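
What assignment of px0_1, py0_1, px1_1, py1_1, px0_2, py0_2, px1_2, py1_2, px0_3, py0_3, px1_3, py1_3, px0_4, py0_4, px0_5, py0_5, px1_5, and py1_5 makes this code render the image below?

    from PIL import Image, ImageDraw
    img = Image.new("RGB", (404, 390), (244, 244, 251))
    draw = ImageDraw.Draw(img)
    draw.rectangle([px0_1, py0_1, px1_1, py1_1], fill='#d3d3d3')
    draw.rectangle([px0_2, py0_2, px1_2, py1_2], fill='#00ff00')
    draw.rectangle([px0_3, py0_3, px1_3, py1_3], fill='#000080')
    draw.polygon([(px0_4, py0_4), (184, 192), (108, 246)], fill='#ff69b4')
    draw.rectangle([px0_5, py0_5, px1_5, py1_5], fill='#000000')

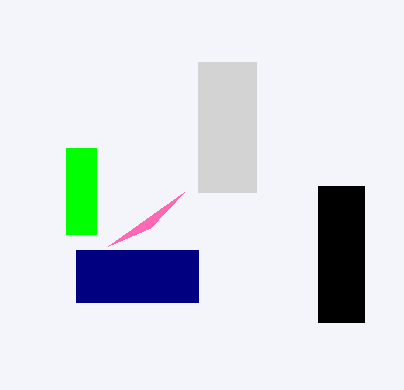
px0_1 = 198
py0_1 = 62
px1_1 = 256
py1_1 = 192
px0_2 = 66
py0_2 = 148
px1_2 = 96
py1_2 = 234
px0_3 = 76
py0_3 = 250
px1_3 = 198
py1_3 = 302
px0_4 = 150
py0_4 = 228
px0_5 = 318
py0_5 = 186
px1_5 = 364
py1_5 = 322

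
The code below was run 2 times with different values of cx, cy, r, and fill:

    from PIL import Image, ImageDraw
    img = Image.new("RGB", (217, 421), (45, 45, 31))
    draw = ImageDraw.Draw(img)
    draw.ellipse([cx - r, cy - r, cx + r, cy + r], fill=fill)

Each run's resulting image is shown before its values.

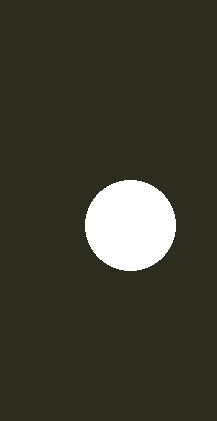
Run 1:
cx = 130; cy = 225; r = 45; fill = 'white'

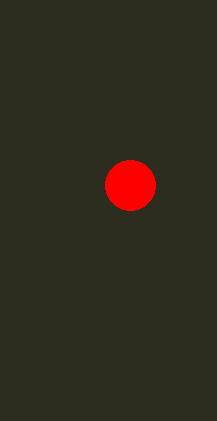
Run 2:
cx = 130; cy = 185; r = 25; fill = 'red'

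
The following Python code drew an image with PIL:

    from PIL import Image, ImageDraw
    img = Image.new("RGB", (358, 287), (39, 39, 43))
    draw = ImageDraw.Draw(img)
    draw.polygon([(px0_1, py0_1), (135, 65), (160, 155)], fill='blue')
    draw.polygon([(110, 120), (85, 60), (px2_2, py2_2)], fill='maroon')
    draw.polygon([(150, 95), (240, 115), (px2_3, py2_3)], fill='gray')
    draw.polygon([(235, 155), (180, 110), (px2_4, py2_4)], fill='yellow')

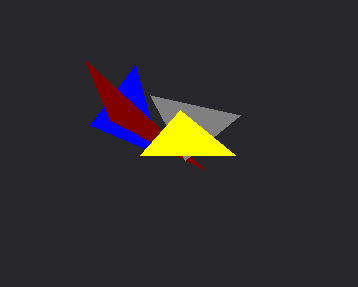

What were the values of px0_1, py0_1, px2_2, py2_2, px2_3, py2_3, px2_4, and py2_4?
px0_1 = 90, py0_1 = 125, px2_2 = 205, py2_2 = 170, px2_3 = 185, py2_3 = 160, px2_4 = 140, py2_4 = 155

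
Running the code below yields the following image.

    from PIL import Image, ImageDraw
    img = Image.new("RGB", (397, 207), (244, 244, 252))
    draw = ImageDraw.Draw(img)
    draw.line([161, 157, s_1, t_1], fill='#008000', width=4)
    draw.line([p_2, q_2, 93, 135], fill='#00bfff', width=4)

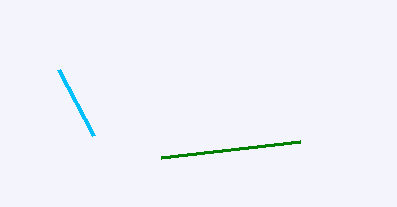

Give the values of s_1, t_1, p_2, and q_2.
s_1 = 300; t_1 = 141; p_2 = 58; q_2 = 69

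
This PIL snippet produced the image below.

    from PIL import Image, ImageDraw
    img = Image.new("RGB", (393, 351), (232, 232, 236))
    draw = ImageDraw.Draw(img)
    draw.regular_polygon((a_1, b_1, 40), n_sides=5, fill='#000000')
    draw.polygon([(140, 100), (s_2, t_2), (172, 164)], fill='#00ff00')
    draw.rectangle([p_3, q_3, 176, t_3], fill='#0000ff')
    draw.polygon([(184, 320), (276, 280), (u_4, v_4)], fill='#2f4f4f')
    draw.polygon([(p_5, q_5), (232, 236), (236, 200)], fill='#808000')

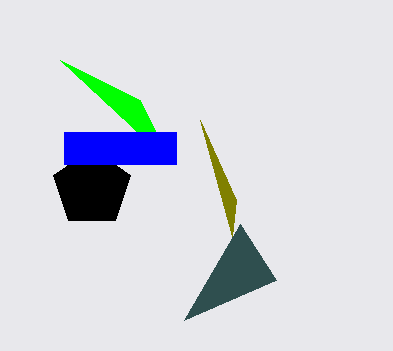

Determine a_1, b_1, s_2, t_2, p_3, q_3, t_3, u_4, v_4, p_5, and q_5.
a_1 = 92
b_1 = 188
s_2 = 60
t_2 = 60
p_3 = 64
q_3 = 132
t_3 = 164
u_4 = 240
v_4 = 224
p_5 = 200
q_5 = 120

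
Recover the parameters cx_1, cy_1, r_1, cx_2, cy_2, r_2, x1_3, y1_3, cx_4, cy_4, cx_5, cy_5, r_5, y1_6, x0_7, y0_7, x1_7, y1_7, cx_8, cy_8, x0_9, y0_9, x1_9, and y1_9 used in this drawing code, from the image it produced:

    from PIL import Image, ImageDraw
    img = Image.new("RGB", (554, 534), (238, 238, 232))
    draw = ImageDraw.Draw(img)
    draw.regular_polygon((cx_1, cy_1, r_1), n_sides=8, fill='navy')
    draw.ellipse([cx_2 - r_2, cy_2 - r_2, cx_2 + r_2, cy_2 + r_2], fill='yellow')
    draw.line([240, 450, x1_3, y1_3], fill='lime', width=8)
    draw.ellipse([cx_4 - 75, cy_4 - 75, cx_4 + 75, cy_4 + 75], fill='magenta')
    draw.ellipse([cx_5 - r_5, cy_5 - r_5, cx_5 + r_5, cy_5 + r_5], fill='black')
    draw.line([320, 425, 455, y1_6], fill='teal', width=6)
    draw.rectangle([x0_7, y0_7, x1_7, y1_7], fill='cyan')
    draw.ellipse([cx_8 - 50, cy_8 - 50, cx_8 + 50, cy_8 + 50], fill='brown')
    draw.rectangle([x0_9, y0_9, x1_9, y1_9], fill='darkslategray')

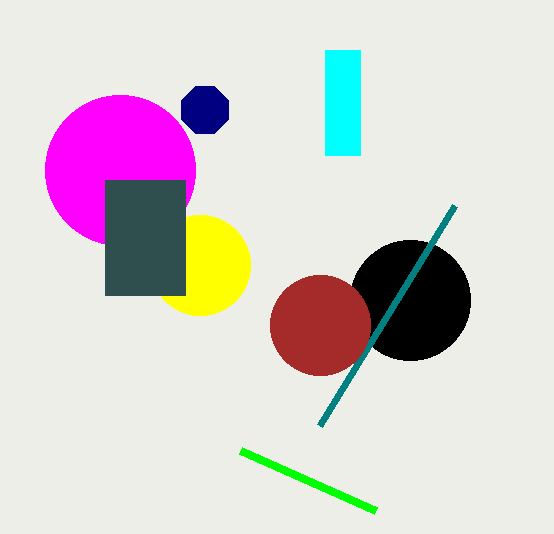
cx_1 = 205; cy_1 = 110; r_1 = 25; cx_2 = 200; cy_2 = 265; r_2 = 50; x1_3 = 375; y1_3 = 510; cx_4 = 120; cy_4 = 170; cx_5 = 410; cy_5 = 300; r_5 = 60; y1_6 = 205; x0_7 = 325; y0_7 = 50; x1_7 = 360; y1_7 = 155; cx_8 = 320; cy_8 = 325; x0_9 = 105; y0_9 = 180; x1_9 = 185; y1_9 = 295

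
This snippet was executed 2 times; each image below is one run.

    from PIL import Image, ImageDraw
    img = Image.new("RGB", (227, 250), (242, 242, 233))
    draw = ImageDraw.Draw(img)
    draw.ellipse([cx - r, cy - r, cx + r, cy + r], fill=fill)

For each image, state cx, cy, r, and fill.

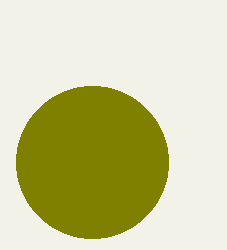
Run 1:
cx = 92, cy = 162, r = 76, fill = 'olive'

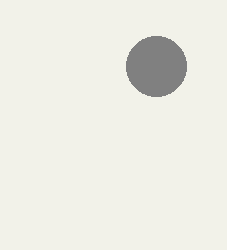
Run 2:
cx = 156
cy = 66
r = 30
fill = 'gray'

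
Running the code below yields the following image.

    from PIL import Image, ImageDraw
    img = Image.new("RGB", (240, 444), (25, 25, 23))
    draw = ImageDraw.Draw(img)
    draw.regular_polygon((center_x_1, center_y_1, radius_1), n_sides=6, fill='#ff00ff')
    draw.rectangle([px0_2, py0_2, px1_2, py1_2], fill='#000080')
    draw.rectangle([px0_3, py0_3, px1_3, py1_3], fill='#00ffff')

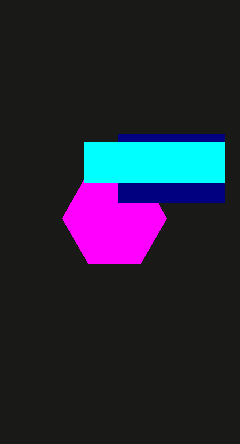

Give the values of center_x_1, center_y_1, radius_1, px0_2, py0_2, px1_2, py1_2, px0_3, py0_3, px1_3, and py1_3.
center_x_1 = 114
center_y_1 = 218
radius_1 = 52
px0_2 = 118
py0_2 = 134
px1_2 = 224
py1_2 = 202
px0_3 = 84
py0_3 = 142
px1_3 = 224
py1_3 = 182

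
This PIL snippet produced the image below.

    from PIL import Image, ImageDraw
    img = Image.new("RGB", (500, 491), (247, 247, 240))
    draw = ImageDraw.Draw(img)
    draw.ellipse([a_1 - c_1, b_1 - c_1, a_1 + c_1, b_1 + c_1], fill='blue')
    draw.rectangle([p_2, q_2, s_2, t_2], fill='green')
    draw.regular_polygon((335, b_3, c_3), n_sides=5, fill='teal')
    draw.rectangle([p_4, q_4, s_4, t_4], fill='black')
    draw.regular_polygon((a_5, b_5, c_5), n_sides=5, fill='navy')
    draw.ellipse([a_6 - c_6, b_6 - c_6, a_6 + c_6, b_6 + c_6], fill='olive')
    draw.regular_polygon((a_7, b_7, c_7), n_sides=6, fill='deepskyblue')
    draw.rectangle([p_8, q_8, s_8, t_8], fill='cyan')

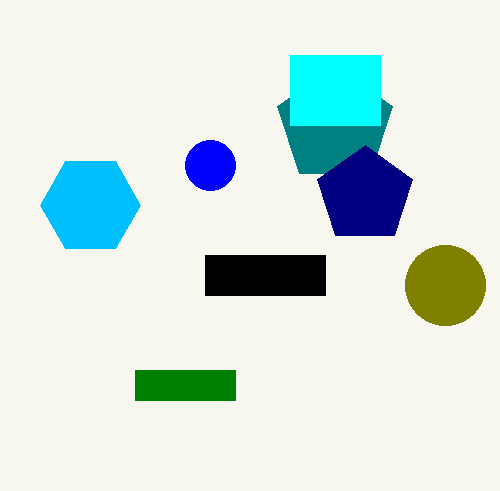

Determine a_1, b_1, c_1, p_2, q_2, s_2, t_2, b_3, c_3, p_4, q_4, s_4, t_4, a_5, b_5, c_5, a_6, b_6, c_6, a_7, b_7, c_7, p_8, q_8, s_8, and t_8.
a_1 = 210
b_1 = 165
c_1 = 25
p_2 = 135
q_2 = 370
s_2 = 235
t_2 = 400
b_3 = 125
c_3 = 60
p_4 = 205
q_4 = 255
s_4 = 325
t_4 = 295
a_5 = 365
b_5 = 195
c_5 = 50
a_6 = 445
b_6 = 285
c_6 = 40
a_7 = 90
b_7 = 205
c_7 = 50
p_8 = 290
q_8 = 55
s_8 = 380
t_8 = 125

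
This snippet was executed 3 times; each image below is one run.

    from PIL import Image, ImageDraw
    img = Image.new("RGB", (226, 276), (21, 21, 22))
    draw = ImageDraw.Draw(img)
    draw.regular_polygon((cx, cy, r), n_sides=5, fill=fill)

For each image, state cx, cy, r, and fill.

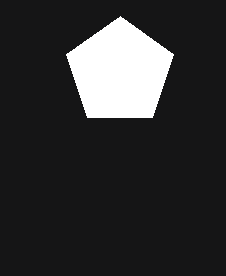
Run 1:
cx = 120
cy = 72
r = 56
fill = 'white'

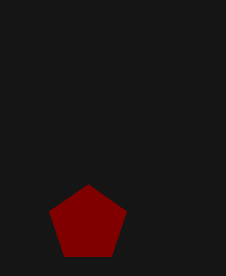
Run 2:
cx = 88, cy = 224, r = 40, fill = 'maroon'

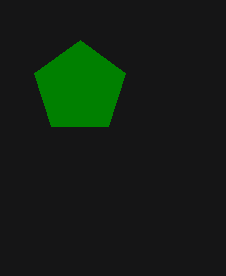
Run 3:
cx = 80
cy = 88
r = 48
fill = 'green'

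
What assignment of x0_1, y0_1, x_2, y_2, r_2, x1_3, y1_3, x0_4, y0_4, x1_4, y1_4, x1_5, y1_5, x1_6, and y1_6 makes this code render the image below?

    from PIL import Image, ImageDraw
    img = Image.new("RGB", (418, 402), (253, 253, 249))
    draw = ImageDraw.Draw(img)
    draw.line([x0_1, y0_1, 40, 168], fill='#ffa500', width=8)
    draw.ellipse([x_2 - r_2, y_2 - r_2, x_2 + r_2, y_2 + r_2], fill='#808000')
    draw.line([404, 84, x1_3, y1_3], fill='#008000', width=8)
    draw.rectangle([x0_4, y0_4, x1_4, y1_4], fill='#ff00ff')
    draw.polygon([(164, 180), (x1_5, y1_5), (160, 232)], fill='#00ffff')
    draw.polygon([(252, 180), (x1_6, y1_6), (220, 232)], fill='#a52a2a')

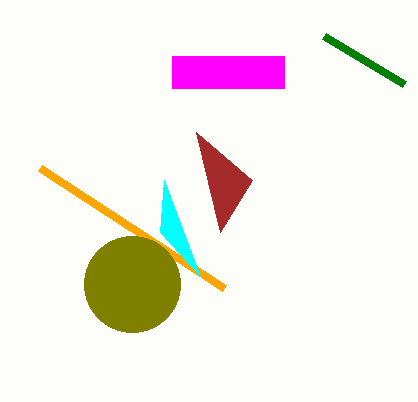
x0_1 = 224
y0_1 = 288
x_2 = 132
y_2 = 284
r_2 = 48
x1_3 = 324
y1_3 = 36
x0_4 = 172
y0_4 = 56
x1_4 = 284
y1_4 = 88
x1_5 = 200
y1_5 = 276
x1_6 = 196
y1_6 = 132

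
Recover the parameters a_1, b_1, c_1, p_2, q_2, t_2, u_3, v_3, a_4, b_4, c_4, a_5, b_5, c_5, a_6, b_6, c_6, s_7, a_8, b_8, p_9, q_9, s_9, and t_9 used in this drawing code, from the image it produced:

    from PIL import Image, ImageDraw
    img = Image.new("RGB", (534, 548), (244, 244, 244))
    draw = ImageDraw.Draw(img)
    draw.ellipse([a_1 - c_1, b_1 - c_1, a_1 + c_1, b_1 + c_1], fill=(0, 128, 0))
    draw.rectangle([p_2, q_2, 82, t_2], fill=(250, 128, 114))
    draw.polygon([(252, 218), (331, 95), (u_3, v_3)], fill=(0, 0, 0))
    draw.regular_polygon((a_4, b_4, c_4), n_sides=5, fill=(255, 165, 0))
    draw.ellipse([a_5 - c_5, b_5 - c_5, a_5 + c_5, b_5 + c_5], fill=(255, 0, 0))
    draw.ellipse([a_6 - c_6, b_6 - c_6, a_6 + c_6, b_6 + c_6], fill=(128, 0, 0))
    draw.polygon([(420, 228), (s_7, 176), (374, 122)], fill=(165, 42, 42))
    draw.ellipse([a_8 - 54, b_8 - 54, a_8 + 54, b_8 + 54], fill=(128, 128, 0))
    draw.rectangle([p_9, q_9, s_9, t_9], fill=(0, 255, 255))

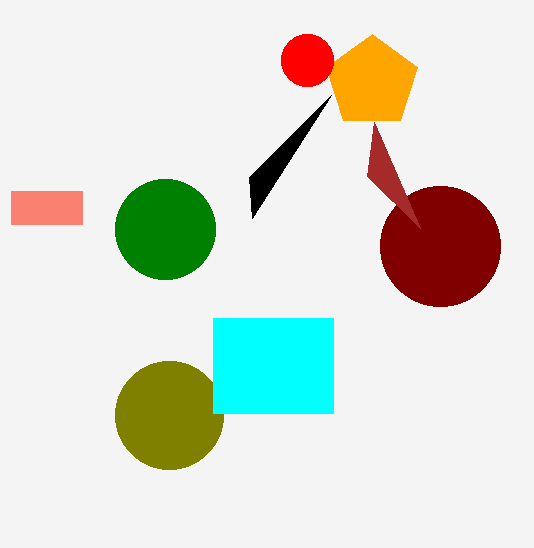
a_1 = 165
b_1 = 229
c_1 = 50
p_2 = 11
q_2 = 191
t_2 = 224
u_3 = 249
v_3 = 177
a_4 = 372
b_4 = 82
c_4 = 48
a_5 = 307
b_5 = 60
c_5 = 26
a_6 = 440
b_6 = 246
c_6 = 60
s_7 = 367
a_8 = 169
b_8 = 415
p_9 = 213
q_9 = 318
s_9 = 333
t_9 = 413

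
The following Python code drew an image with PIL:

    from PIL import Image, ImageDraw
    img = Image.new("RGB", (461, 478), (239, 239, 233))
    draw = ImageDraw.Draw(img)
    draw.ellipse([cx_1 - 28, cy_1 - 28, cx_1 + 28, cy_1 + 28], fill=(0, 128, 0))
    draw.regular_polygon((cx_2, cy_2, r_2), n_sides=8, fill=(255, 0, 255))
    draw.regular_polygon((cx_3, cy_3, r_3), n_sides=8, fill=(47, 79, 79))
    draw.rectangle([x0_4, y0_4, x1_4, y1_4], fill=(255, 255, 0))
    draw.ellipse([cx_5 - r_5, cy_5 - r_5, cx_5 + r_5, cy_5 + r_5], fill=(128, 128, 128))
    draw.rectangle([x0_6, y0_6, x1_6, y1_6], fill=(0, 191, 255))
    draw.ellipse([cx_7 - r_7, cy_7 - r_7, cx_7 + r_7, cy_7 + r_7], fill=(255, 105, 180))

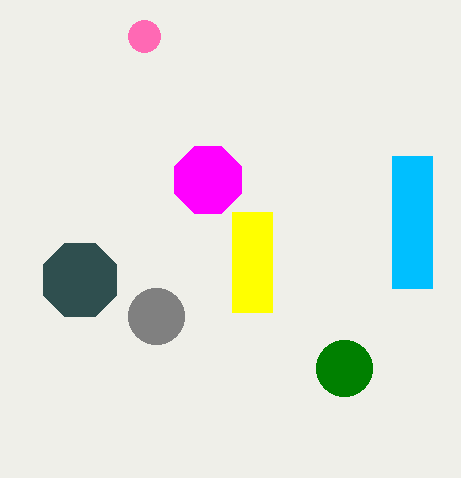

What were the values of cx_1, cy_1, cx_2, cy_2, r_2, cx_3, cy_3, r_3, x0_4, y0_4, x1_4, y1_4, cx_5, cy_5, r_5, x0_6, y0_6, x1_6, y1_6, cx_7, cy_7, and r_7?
cx_1 = 344, cy_1 = 368, cx_2 = 208, cy_2 = 180, r_2 = 36, cx_3 = 80, cy_3 = 280, r_3 = 40, x0_4 = 232, y0_4 = 212, x1_4 = 272, y1_4 = 312, cx_5 = 156, cy_5 = 316, r_5 = 28, x0_6 = 392, y0_6 = 156, x1_6 = 432, y1_6 = 288, cx_7 = 144, cy_7 = 36, r_7 = 16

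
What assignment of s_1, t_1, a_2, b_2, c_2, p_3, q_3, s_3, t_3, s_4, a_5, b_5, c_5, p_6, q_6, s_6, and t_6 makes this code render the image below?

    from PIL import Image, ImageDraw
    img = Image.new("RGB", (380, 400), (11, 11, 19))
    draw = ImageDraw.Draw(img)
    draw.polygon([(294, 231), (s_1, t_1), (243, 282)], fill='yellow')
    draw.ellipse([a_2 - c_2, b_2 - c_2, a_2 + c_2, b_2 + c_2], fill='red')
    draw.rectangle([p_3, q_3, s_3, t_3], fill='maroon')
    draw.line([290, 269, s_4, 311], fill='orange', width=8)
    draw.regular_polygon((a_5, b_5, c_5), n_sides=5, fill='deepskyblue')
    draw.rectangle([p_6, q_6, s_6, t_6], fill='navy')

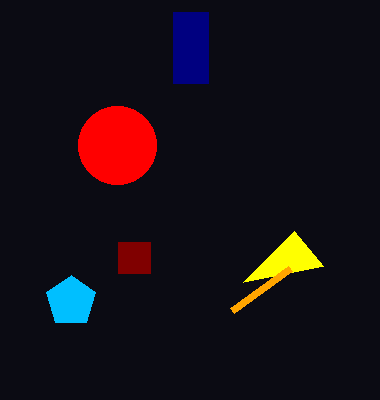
s_1 = 323; t_1 = 266; a_2 = 117; b_2 = 145; c_2 = 39; p_3 = 118; q_3 = 242; s_3 = 150; t_3 = 273; s_4 = 232; a_5 = 71; b_5 = 301; c_5 = 26; p_6 = 173; q_6 = 12; s_6 = 208; t_6 = 83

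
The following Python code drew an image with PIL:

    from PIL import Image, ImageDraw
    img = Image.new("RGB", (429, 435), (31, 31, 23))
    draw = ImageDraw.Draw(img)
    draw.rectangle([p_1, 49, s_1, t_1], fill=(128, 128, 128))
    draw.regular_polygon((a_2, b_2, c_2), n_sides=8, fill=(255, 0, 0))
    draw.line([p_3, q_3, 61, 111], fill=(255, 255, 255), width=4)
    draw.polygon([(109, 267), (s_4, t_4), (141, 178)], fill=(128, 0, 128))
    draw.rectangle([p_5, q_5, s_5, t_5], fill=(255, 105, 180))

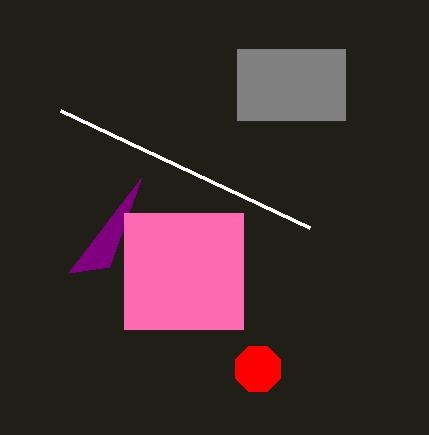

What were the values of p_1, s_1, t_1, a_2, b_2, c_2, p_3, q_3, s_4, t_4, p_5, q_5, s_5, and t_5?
p_1 = 237, s_1 = 345, t_1 = 120, a_2 = 258, b_2 = 369, c_2 = 24, p_3 = 310, q_3 = 228, s_4 = 68, t_4 = 273, p_5 = 124, q_5 = 213, s_5 = 243, t_5 = 329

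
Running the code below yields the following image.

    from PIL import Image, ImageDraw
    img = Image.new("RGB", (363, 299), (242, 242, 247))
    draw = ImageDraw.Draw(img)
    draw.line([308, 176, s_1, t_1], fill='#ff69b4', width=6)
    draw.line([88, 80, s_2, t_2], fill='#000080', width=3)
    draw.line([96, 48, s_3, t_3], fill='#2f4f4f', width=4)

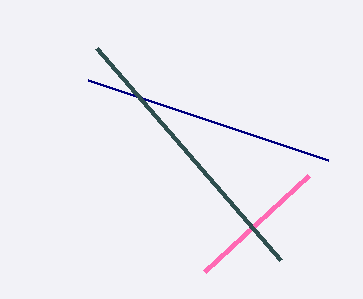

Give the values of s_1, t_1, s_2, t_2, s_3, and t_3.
s_1 = 204
t_1 = 272
s_2 = 328
t_2 = 160
s_3 = 280
t_3 = 260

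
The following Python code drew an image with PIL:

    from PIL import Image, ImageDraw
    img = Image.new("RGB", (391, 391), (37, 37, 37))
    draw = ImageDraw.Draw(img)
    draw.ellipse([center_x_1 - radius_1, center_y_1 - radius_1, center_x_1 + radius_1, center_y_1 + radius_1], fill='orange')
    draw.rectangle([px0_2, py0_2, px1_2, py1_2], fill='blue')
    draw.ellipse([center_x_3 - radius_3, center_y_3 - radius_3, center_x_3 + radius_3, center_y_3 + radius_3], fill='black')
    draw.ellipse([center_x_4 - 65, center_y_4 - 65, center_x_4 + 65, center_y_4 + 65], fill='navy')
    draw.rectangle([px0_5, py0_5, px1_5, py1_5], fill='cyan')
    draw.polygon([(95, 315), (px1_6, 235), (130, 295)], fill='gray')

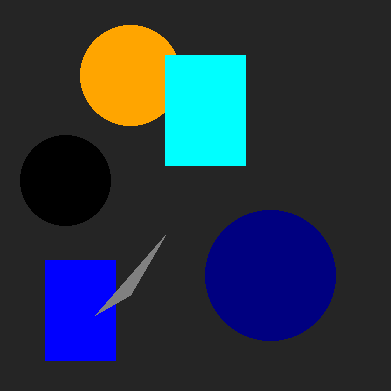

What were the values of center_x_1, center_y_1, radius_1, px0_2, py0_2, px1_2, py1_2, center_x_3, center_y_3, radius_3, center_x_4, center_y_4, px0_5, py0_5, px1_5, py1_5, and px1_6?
center_x_1 = 130; center_y_1 = 75; radius_1 = 50; px0_2 = 45; py0_2 = 260; px1_2 = 115; py1_2 = 360; center_x_3 = 65; center_y_3 = 180; radius_3 = 45; center_x_4 = 270; center_y_4 = 275; px0_5 = 165; py0_5 = 55; px1_5 = 245; py1_5 = 165; px1_6 = 165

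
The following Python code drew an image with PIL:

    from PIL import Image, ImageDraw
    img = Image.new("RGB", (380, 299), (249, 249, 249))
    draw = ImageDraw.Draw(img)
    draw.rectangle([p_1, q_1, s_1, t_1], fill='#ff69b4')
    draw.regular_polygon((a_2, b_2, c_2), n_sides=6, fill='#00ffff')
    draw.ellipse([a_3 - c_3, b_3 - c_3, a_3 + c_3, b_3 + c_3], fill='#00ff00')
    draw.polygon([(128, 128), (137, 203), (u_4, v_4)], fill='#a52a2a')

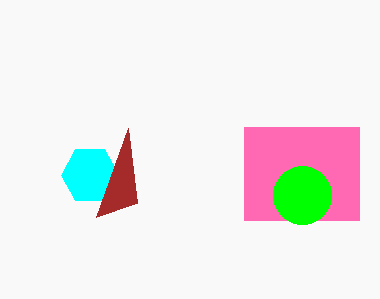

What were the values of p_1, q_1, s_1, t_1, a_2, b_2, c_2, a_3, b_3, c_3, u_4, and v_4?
p_1 = 244
q_1 = 127
s_1 = 359
t_1 = 220
a_2 = 90
b_2 = 175
c_2 = 29
a_3 = 302
b_3 = 195
c_3 = 29
u_4 = 96
v_4 = 217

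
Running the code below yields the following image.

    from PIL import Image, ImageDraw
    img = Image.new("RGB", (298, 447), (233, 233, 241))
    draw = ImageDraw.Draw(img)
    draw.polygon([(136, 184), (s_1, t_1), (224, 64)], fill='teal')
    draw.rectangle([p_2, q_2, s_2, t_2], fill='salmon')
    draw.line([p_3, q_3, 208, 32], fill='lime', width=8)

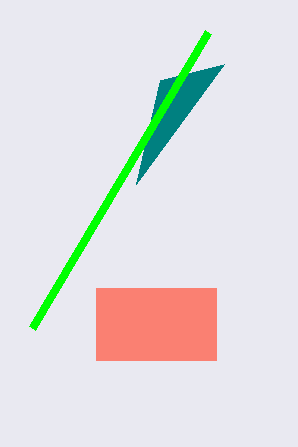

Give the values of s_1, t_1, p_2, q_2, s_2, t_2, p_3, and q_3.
s_1 = 160
t_1 = 80
p_2 = 96
q_2 = 288
s_2 = 216
t_2 = 360
p_3 = 32
q_3 = 328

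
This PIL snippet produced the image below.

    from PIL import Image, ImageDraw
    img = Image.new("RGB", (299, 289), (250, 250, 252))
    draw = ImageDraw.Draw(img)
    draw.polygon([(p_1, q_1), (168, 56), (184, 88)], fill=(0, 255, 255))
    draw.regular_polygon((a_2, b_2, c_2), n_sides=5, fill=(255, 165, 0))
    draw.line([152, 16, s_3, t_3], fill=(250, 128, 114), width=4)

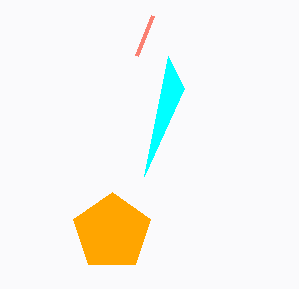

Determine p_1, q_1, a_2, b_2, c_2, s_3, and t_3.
p_1 = 144; q_1 = 176; a_2 = 112; b_2 = 232; c_2 = 40; s_3 = 136; t_3 = 56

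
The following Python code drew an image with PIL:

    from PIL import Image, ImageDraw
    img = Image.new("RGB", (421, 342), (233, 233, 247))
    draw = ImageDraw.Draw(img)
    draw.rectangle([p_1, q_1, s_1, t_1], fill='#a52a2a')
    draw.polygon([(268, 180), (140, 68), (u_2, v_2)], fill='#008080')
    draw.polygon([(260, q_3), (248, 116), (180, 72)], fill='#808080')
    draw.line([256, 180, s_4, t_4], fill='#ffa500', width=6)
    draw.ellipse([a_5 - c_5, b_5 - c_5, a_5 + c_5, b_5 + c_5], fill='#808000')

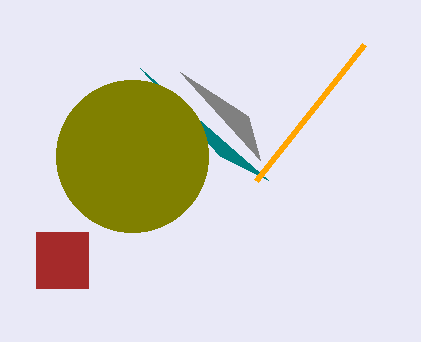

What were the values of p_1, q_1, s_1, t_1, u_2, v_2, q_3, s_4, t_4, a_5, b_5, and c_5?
p_1 = 36
q_1 = 232
s_1 = 88
t_1 = 288
u_2 = 220
v_2 = 156
q_3 = 160
s_4 = 364
t_4 = 44
a_5 = 132
b_5 = 156
c_5 = 76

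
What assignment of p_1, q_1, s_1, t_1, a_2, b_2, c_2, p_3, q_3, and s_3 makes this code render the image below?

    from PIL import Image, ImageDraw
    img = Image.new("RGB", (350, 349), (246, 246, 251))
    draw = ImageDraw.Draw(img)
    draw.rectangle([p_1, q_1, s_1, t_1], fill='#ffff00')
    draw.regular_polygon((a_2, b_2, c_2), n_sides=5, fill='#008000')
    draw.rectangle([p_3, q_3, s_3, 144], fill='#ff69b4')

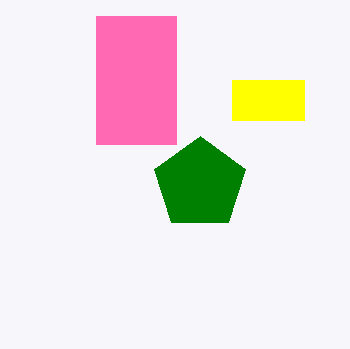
p_1 = 232, q_1 = 80, s_1 = 304, t_1 = 120, a_2 = 200, b_2 = 184, c_2 = 48, p_3 = 96, q_3 = 16, s_3 = 176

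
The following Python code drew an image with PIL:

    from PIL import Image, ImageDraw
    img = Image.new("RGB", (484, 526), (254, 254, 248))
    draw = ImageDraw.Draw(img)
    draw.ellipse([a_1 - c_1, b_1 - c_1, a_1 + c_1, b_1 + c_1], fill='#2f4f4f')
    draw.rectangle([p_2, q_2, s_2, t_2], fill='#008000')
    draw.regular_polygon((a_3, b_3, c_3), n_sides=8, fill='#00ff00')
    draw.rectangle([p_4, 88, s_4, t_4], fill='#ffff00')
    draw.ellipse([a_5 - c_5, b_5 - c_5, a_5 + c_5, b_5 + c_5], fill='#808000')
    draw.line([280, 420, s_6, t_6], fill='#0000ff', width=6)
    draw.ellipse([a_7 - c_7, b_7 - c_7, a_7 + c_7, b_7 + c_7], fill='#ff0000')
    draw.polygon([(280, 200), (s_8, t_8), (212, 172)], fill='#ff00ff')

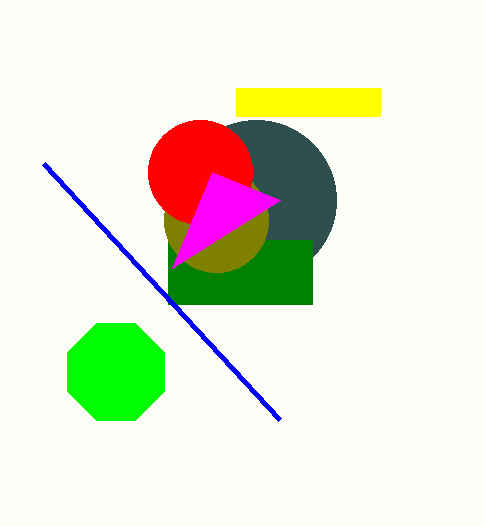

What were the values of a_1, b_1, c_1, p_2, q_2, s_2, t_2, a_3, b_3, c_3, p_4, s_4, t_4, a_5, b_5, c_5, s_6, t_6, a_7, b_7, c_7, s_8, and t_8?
a_1 = 256
b_1 = 200
c_1 = 80
p_2 = 168
q_2 = 240
s_2 = 312
t_2 = 304
a_3 = 116
b_3 = 372
c_3 = 52
p_4 = 236
s_4 = 380
t_4 = 116
a_5 = 216
b_5 = 220
c_5 = 52
s_6 = 44
t_6 = 164
a_7 = 200
b_7 = 172
c_7 = 52
s_8 = 172
t_8 = 268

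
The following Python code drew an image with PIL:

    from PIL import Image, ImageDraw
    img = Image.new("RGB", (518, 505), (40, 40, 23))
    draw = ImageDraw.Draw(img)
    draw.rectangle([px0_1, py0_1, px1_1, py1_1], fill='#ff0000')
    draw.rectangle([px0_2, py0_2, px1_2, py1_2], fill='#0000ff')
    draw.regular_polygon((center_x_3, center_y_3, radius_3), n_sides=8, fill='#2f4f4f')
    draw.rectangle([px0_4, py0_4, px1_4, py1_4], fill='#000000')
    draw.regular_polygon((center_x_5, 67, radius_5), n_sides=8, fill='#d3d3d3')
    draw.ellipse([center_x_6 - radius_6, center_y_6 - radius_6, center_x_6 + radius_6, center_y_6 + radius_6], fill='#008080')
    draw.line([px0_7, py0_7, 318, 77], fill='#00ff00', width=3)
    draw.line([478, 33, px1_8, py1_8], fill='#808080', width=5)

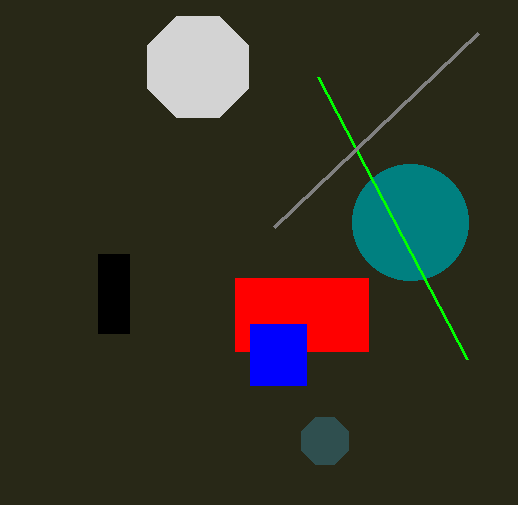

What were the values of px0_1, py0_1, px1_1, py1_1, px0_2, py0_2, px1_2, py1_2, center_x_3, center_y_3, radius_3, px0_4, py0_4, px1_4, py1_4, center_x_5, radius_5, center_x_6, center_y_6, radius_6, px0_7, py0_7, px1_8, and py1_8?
px0_1 = 235; py0_1 = 278; px1_1 = 368; py1_1 = 351; px0_2 = 250; py0_2 = 324; px1_2 = 306; py1_2 = 385; center_x_3 = 325; center_y_3 = 441; radius_3 = 25; px0_4 = 98; py0_4 = 254; px1_4 = 129; py1_4 = 333; center_x_5 = 198; radius_5 = 55; center_x_6 = 410; center_y_6 = 222; radius_6 = 58; px0_7 = 467; py0_7 = 359; px1_8 = 274; py1_8 = 227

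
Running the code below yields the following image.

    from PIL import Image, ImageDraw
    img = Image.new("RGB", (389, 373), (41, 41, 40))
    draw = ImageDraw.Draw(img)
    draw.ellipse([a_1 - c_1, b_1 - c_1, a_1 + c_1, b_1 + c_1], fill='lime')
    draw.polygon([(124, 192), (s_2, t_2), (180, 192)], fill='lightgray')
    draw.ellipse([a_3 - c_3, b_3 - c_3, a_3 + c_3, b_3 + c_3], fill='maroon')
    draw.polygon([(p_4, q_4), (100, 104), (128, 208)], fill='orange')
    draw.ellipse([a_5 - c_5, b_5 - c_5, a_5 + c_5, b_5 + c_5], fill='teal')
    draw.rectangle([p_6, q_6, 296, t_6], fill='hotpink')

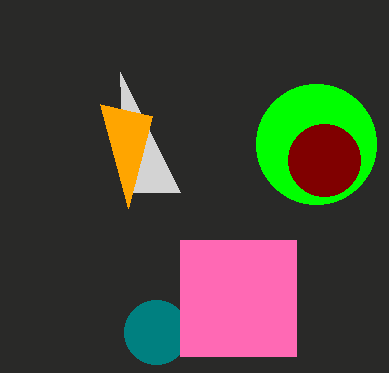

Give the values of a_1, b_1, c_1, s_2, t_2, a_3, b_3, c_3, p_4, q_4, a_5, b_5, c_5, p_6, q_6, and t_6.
a_1 = 316
b_1 = 144
c_1 = 60
s_2 = 120
t_2 = 72
a_3 = 324
b_3 = 160
c_3 = 36
p_4 = 152
q_4 = 116
a_5 = 156
b_5 = 332
c_5 = 32
p_6 = 180
q_6 = 240
t_6 = 356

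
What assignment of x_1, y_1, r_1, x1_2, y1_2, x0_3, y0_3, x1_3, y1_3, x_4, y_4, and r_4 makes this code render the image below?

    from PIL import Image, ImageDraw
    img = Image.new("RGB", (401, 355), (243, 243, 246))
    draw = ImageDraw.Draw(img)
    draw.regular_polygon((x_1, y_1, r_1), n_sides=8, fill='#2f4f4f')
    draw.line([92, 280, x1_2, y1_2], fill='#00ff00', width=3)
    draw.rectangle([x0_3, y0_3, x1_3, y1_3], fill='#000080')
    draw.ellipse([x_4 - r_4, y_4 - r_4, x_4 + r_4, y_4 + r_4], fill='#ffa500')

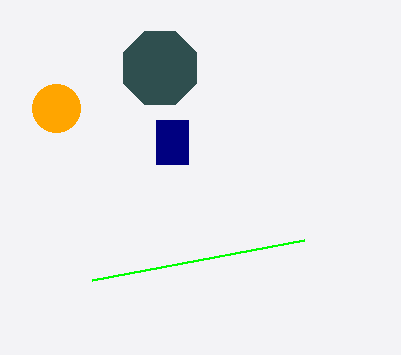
x_1 = 160, y_1 = 68, r_1 = 40, x1_2 = 304, y1_2 = 240, x0_3 = 156, y0_3 = 120, x1_3 = 188, y1_3 = 164, x_4 = 56, y_4 = 108, r_4 = 24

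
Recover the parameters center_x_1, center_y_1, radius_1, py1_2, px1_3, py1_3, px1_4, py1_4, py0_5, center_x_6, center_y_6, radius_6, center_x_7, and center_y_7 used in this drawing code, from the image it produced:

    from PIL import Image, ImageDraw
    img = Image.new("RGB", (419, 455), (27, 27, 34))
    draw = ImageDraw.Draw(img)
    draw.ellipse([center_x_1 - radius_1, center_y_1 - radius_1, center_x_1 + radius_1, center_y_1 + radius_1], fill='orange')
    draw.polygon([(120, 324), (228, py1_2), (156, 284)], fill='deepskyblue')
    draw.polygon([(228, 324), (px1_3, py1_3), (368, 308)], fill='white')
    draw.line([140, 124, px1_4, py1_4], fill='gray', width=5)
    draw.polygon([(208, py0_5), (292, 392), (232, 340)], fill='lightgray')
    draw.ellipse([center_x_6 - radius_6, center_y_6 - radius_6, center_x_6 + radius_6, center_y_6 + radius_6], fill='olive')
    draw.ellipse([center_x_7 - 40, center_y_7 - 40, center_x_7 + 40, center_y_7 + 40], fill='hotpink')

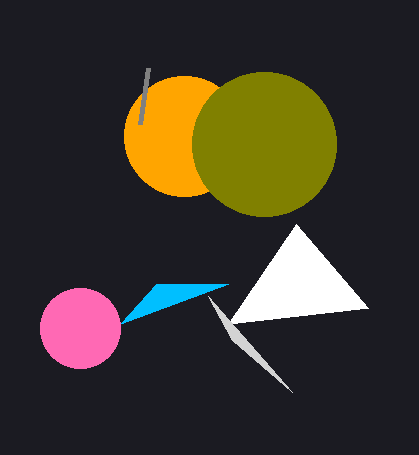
center_x_1 = 184
center_y_1 = 136
radius_1 = 60
py1_2 = 284
px1_3 = 296
py1_3 = 224
px1_4 = 148
py1_4 = 68
py0_5 = 296
center_x_6 = 264
center_y_6 = 144
radius_6 = 72
center_x_7 = 80
center_y_7 = 328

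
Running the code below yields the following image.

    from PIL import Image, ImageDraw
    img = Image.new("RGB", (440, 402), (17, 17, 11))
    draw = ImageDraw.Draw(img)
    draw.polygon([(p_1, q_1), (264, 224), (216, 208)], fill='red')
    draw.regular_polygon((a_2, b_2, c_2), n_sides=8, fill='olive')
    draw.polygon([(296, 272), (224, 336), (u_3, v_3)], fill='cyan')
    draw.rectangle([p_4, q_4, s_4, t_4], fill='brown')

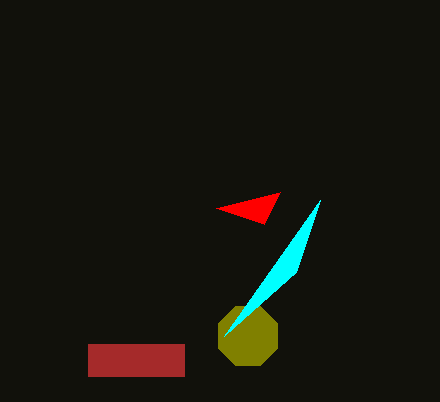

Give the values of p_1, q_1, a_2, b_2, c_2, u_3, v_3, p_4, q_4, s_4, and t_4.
p_1 = 280, q_1 = 192, a_2 = 248, b_2 = 336, c_2 = 32, u_3 = 320, v_3 = 200, p_4 = 88, q_4 = 344, s_4 = 184, t_4 = 376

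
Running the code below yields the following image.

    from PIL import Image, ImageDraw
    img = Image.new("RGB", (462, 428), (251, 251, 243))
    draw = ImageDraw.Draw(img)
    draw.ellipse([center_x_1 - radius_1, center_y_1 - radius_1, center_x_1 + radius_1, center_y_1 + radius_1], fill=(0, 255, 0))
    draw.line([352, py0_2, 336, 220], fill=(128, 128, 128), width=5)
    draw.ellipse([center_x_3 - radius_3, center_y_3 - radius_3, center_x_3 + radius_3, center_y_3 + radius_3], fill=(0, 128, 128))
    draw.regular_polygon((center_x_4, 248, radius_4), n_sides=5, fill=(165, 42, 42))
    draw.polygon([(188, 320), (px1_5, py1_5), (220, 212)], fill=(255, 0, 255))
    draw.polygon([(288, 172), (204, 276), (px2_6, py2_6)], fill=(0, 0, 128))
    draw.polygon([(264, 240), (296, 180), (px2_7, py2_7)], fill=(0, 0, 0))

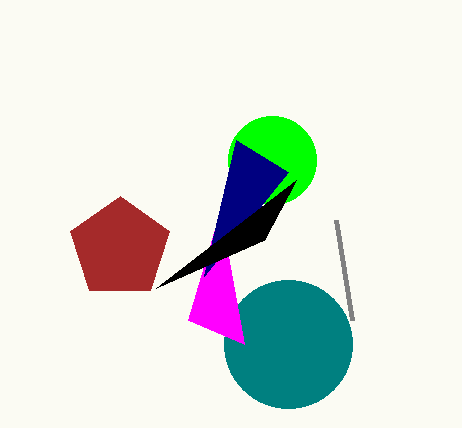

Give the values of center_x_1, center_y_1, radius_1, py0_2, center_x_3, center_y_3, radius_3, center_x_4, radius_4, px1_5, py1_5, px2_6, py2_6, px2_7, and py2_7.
center_x_1 = 272
center_y_1 = 160
radius_1 = 44
py0_2 = 320
center_x_3 = 288
center_y_3 = 344
radius_3 = 64
center_x_4 = 120
radius_4 = 52
px1_5 = 244
py1_5 = 344
px2_6 = 236
py2_6 = 140
px2_7 = 156
py2_7 = 288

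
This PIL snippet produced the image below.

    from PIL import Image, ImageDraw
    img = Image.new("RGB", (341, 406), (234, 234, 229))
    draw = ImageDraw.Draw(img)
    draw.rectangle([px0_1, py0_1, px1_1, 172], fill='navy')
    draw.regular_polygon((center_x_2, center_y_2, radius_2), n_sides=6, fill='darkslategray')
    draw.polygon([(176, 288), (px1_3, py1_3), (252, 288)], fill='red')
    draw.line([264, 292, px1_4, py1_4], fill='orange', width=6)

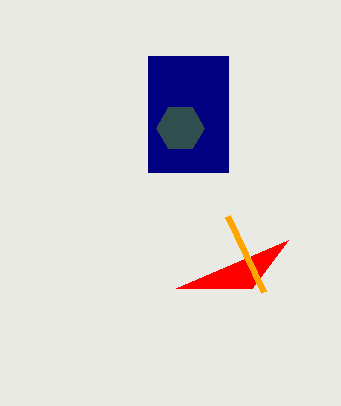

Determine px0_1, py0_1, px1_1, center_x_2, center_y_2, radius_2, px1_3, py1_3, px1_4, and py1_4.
px0_1 = 148; py0_1 = 56; px1_1 = 228; center_x_2 = 180; center_y_2 = 128; radius_2 = 24; px1_3 = 288; py1_3 = 240; px1_4 = 228; py1_4 = 216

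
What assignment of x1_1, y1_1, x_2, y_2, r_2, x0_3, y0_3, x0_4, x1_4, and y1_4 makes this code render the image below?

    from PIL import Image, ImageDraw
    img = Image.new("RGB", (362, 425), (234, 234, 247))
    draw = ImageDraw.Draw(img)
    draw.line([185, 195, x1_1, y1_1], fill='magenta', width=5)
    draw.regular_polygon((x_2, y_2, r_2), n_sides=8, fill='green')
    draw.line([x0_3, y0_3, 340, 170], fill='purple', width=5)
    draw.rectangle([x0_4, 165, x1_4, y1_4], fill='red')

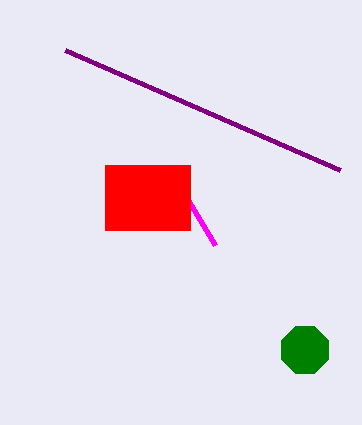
x1_1 = 215, y1_1 = 245, x_2 = 305, y_2 = 350, r_2 = 25, x0_3 = 65, y0_3 = 50, x0_4 = 105, x1_4 = 190, y1_4 = 230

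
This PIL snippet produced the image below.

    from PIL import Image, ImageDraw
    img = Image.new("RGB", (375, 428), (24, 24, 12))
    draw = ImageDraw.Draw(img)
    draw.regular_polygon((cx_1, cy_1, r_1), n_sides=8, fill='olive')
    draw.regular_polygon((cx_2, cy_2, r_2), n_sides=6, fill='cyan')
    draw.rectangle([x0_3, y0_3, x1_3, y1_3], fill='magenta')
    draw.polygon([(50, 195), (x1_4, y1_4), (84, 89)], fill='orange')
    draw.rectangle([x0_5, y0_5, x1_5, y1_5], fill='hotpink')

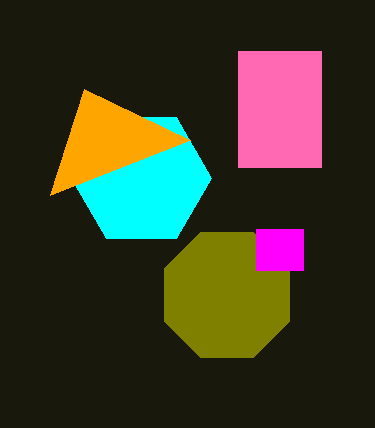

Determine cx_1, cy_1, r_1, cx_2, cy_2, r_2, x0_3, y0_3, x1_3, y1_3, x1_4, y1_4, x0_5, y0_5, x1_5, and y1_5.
cx_1 = 227, cy_1 = 295, r_1 = 68, cx_2 = 141, cy_2 = 178, r_2 = 70, x0_3 = 256, y0_3 = 229, x1_3 = 303, y1_3 = 270, x1_4 = 190, y1_4 = 140, x0_5 = 238, y0_5 = 51, x1_5 = 321, y1_5 = 167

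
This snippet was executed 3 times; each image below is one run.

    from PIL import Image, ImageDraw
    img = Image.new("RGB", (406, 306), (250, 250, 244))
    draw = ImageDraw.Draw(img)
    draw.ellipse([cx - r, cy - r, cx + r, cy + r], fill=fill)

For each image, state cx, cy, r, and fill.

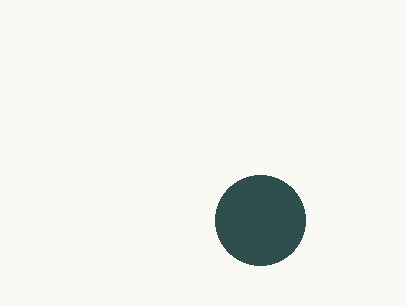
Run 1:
cx = 260; cy = 220; r = 45; fill = 'darkslategray'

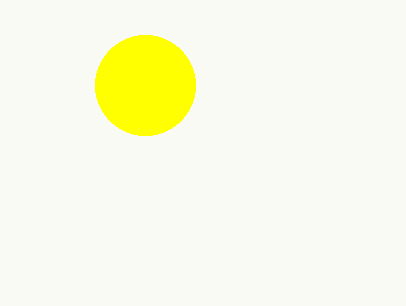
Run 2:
cx = 145; cy = 85; r = 50; fill = 'yellow'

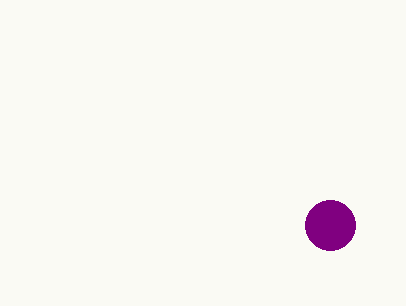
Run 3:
cx = 330
cy = 225
r = 25
fill = 'purple'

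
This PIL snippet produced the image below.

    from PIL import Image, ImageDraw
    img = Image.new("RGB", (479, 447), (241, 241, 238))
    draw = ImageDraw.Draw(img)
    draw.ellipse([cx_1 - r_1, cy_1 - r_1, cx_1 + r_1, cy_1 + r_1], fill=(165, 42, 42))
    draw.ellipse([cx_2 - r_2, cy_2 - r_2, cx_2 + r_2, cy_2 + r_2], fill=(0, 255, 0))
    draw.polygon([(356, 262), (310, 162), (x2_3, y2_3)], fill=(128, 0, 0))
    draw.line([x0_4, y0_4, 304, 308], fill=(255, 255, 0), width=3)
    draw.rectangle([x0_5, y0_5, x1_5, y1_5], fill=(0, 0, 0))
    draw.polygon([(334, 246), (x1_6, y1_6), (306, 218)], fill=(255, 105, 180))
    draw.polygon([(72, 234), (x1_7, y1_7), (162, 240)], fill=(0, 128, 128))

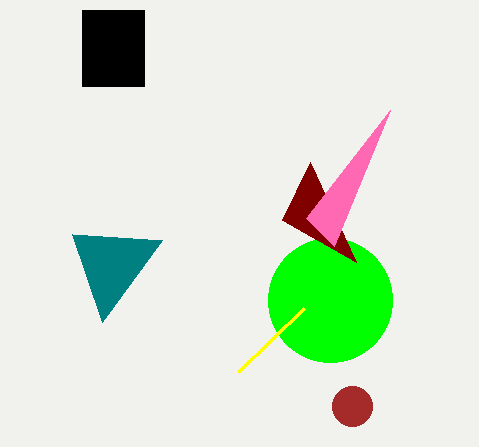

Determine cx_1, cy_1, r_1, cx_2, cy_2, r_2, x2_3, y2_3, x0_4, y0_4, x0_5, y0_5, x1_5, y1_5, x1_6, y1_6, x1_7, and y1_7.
cx_1 = 352
cy_1 = 406
r_1 = 20
cx_2 = 330
cy_2 = 300
r_2 = 62
x2_3 = 282
y2_3 = 220
x0_4 = 238
y0_4 = 372
x0_5 = 82
y0_5 = 10
x1_5 = 144
y1_5 = 86
x1_6 = 390
y1_6 = 110
x1_7 = 102
y1_7 = 322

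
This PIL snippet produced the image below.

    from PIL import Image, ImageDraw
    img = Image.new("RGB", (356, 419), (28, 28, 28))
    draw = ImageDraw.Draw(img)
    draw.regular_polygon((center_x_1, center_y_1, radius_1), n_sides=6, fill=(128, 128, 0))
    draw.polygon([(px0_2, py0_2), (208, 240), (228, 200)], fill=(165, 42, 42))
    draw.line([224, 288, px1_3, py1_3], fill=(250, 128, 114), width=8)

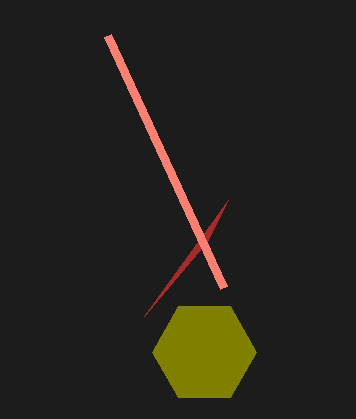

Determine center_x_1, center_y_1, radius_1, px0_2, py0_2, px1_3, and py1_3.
center_x_1 = 204; center_y_1 = 352; radius_1 = 52; px0_2 = 144; py0_2 = 316; px1_3 = 108; py1_3 = 36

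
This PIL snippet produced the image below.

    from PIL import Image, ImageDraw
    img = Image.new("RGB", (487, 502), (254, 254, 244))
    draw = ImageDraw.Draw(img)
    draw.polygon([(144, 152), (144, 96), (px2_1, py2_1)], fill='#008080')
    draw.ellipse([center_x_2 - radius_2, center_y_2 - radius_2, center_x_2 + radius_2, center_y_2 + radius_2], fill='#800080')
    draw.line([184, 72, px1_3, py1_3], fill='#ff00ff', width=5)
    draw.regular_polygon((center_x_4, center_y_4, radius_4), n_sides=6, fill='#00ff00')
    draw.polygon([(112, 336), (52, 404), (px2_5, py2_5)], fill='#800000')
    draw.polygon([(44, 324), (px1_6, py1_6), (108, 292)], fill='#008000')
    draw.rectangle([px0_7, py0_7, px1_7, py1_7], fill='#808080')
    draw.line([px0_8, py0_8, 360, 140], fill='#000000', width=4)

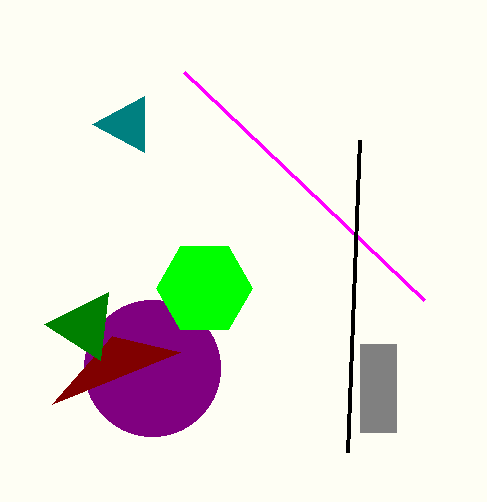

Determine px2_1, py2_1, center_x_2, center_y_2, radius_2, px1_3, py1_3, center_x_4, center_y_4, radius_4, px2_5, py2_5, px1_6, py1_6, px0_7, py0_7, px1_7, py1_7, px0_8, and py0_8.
px2_1 = 92, py2_1 = 124, center_x_2 = 152, center_y_2 = 368, radius_2 = 68, px1_3 = 424, py1_3 = 300, center_x_4 = 204, center_y_4 = 288, radius_4 = 48, px2_5 = 180, py2_5 = 352, px1_6 = 100, py1_6 = 360, px0_7 = 360, py0_7 = 344, px1_7 = 396, py1_7 = 432, px0_8 = 348, py0_8 = 452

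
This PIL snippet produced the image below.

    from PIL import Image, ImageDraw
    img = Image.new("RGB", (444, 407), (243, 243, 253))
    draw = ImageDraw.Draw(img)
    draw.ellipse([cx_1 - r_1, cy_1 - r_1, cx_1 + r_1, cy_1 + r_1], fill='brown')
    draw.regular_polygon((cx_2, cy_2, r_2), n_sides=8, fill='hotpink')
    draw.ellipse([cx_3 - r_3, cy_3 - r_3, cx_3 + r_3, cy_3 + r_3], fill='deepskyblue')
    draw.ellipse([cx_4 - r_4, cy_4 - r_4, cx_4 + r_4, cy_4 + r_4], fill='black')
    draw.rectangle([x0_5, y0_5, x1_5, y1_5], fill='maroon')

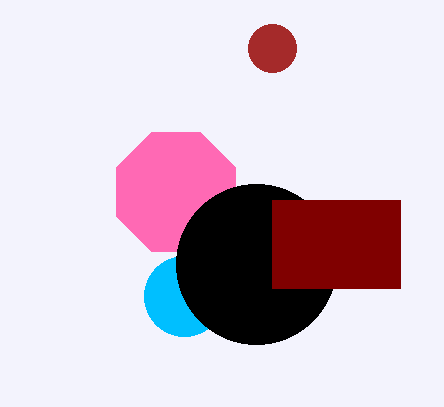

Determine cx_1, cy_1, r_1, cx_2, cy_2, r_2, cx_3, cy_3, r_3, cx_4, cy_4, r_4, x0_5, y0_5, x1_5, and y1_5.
cx_1 = 272; cy_1 = 48; r_1 = 24; cx_2 = 176; cy_2 = 192; r_2 = 64; cx_3 = 184; cy_3 = 296; r_3 = 40; cx_4 = 256; cy_4 = 264; r_4 = 80; x0_5 = 272; y0_5 = 200; x1_5 = 400; y1_5 = 288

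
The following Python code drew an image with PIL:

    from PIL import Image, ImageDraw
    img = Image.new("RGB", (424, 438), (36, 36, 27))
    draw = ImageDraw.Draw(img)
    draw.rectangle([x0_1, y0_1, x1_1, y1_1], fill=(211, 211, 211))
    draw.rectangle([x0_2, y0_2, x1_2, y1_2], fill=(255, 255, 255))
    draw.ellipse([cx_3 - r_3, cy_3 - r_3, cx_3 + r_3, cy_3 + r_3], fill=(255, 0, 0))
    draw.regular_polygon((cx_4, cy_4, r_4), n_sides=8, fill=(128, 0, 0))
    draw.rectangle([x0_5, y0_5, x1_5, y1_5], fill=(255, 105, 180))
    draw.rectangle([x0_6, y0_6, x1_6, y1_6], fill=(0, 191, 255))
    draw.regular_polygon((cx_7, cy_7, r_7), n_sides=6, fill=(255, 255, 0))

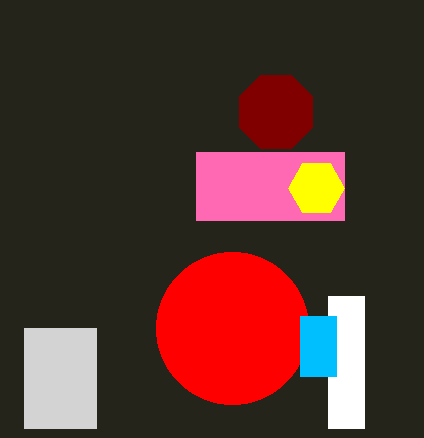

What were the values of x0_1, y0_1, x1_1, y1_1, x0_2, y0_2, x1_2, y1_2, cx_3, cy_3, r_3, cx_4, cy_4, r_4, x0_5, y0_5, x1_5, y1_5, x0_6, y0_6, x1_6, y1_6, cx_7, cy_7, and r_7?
x0_1 = 24; y0_1 = 328; x1_1 = 96; y1_1 = 428; x0_2 = 328; y0_2 = 296; x1_2 = 364; y1_2 = 428; cx_3 = 232; cy_3 = 328; r_3 = 76; cx_4 = 276; cy_4 = 112; r_4 = 40; x0_5 = 196; y0_5 = 152; x1_5 = 344; y1_5 = 220; x0_6 = 300; y0_6 = 316; x1_6 = 336; y1_6 = 376; cx_7 = 316; cy_7 = 188; r_7 = 28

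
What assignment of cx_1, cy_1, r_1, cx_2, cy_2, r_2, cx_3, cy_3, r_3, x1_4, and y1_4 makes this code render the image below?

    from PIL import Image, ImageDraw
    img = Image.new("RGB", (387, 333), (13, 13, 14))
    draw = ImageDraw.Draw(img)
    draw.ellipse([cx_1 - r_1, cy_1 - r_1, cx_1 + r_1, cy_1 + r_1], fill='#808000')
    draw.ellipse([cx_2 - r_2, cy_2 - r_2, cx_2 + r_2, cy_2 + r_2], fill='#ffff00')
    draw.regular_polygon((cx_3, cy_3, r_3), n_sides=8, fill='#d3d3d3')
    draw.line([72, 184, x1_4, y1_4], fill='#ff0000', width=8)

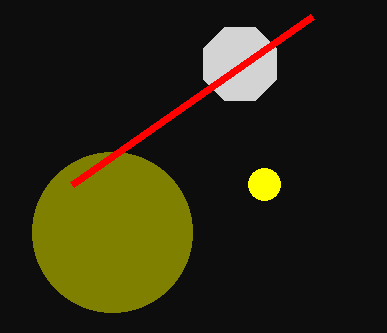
cx_1 = 112
cy_1 = 232
r_1 = 80
cx_2 = 264
cy_2 = 184
r_2 = 16
cx_3 = 240
cy_3 = 64
r_3 = 40
x1_4 = 312
y1_4 = 16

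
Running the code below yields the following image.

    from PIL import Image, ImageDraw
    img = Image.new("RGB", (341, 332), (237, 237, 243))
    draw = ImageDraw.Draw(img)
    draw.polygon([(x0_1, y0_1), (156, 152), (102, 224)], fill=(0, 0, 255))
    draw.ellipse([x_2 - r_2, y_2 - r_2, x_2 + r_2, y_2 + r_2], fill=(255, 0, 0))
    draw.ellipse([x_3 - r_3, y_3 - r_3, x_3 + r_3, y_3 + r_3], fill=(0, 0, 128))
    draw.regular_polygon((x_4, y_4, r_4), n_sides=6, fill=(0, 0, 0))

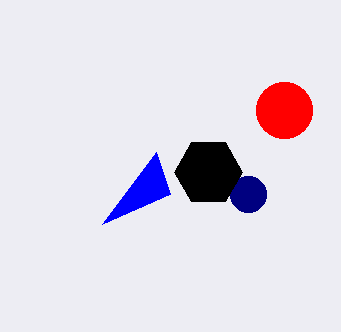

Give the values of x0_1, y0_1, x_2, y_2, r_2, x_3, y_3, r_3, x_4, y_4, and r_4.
x0_1 = 170; y0_1 = 194; x_2 = 284; y_2 = 110; r_2 = 28; x_3 = 248; y_3 = 194; r_3 = 18; x_4 = 208; y_4 = 172; r_4 = 34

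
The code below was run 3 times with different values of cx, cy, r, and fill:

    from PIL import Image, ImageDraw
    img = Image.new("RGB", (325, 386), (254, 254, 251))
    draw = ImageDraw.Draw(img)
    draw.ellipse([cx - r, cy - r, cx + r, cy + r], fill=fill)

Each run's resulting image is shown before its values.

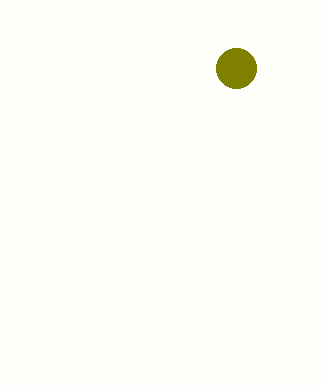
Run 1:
cx = 236, cy = 68, r = 20, fill = 'olive'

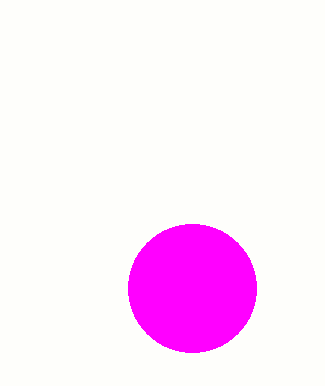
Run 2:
cx = 192, cy = 288, r = 64, fill = 'magenta'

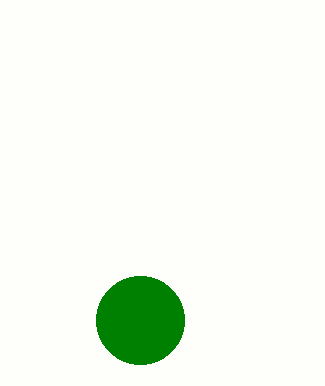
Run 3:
cx = 140; cy = 320; r = 44; fill = 'green'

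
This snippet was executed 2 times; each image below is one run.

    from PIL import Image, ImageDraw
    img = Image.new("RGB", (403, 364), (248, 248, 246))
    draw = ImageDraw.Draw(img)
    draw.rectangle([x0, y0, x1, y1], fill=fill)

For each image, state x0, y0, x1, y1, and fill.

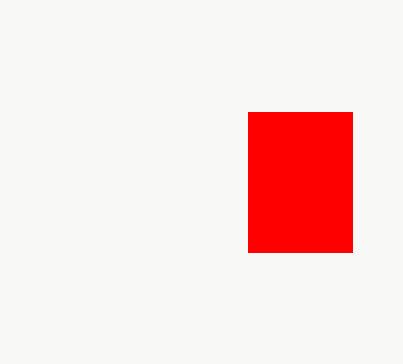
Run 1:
x0 = 248, y0 = 112, x1 = 352, y1 = 252, fill = 'red'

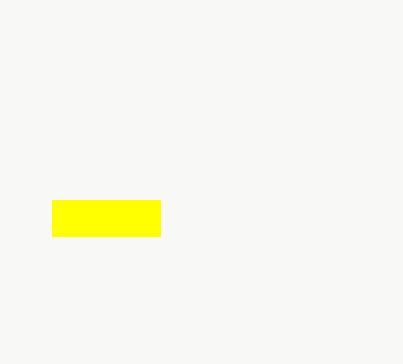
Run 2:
x0 = 52; y0 = 200; x1 = 160; y1 = 236; fill = 'yellow'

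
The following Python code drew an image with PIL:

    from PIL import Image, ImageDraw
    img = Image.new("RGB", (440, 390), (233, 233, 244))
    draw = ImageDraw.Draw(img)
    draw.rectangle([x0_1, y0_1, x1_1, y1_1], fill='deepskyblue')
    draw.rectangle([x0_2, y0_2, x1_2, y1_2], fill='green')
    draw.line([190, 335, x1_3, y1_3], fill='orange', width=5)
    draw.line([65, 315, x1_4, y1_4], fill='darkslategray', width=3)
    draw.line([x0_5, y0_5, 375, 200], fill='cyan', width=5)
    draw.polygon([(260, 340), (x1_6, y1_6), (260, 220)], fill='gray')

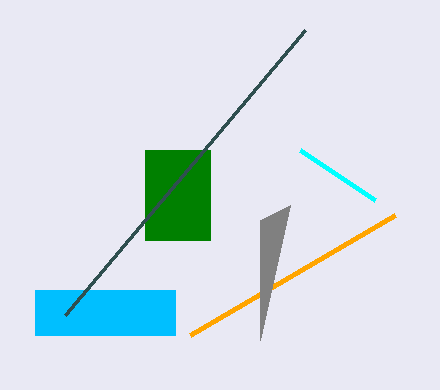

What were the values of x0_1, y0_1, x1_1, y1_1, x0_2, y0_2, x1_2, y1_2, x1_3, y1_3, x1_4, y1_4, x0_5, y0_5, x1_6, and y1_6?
x0_1 = 35, y0_1 = 290, x1_1 = 175, y1_1 = 335, x0_2 = 145, y0_2 = 150, x1_2 = 210, y1_2 = 240, x1_3 = 395, y1_3 = 215, x1_4 = 305, y1_4 = 30, x0_5 = 300, y0_5 = 150, x1_6 = 290, y1_6 = 205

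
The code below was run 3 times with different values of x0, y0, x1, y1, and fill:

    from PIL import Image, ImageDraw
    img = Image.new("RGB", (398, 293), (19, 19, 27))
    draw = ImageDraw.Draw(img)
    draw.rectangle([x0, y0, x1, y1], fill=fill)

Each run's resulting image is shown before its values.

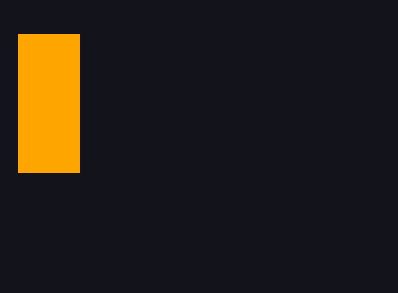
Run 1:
x0 = 18, y0 = 34, x1 = 79, y1 = 172, fill = 'orange'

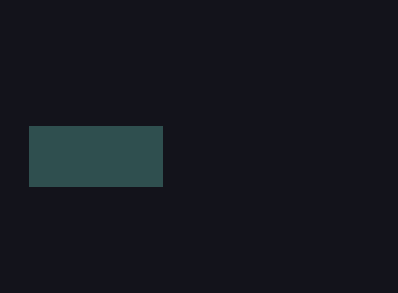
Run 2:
x0 = 29
y0 = 126
x1 = 162
y1 = 186
fill = 'darkslategray'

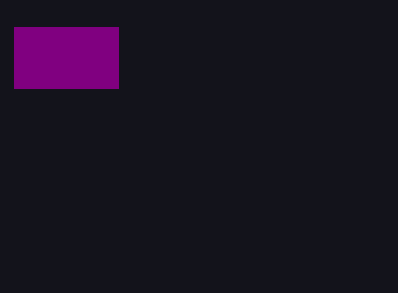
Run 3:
x0 = 14, y0 = 27, x1 = 118, y1 = 88, fill = 'purple'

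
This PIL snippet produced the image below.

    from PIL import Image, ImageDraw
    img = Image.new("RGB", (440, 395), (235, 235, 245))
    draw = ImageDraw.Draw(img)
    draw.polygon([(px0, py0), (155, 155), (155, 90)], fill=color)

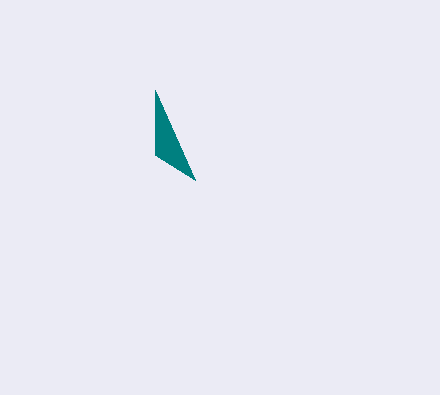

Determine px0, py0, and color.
px0 = 195; py0 = 180; color = 'teal'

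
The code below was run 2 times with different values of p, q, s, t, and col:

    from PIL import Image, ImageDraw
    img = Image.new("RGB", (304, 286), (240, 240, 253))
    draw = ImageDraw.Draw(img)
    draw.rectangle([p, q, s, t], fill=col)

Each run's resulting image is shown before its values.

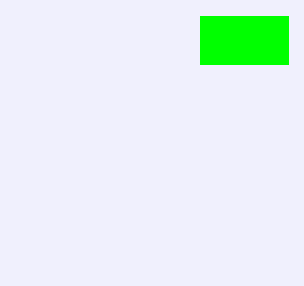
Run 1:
p = 200; q = 16; s = 288; t = 64; col = 'lime'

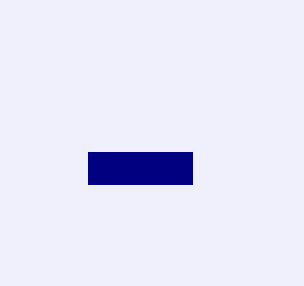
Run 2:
p = 88, q = 152, s = 192, t = 184, col = 'navy'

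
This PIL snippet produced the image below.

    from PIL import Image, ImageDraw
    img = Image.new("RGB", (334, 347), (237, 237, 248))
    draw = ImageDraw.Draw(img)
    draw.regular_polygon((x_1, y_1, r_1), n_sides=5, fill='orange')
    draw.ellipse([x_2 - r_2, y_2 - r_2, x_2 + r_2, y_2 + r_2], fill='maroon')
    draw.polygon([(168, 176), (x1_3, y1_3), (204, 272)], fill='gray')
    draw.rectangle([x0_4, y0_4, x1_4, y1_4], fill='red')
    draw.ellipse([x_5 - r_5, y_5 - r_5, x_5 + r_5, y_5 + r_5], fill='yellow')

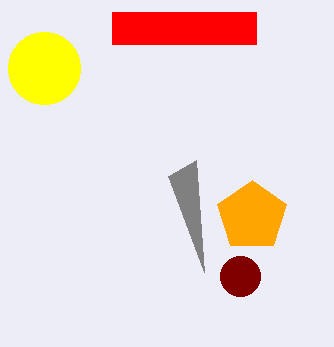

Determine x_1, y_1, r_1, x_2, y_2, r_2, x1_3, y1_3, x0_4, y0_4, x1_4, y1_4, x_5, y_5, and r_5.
x_1 = 252; y_1 = 216; r_1 = 36; x_2 = 240; y_2 = 276; r_2 = 20; x1_3 = 196; y1_3 = 160; x0_4 = 112; y0_4 = 12; x1_4 = 256; y1_4 = 44; x_5 = 44; y_5 = 68; r_5 = 36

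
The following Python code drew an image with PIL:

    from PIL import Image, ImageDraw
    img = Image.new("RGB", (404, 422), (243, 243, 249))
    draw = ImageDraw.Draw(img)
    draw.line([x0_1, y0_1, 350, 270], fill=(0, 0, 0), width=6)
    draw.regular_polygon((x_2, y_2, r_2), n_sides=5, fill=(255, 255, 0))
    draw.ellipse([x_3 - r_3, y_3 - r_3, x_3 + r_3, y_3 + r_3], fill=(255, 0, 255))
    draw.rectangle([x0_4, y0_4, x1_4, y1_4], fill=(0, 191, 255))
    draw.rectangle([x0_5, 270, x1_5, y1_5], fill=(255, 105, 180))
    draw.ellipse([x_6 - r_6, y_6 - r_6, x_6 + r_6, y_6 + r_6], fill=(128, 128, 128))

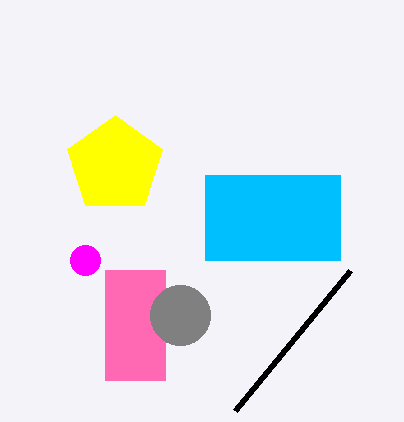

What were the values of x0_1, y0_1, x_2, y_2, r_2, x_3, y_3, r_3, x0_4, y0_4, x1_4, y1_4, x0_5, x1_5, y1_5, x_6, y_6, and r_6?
x0_1 = 235; y0_1 = 410; x_2 = 115; y_2 = 165; r_2 = 50; x_3 = 85; y_3 = 260; r_3 = 15; x0_4 = 205; y0_4 = 175; x1_4 = 340; y1_4 = 260; x0_5 = 105; x1_5 = 165; y1_5 = 380; x_6 = 180; y_6 = 315; r_6 = 30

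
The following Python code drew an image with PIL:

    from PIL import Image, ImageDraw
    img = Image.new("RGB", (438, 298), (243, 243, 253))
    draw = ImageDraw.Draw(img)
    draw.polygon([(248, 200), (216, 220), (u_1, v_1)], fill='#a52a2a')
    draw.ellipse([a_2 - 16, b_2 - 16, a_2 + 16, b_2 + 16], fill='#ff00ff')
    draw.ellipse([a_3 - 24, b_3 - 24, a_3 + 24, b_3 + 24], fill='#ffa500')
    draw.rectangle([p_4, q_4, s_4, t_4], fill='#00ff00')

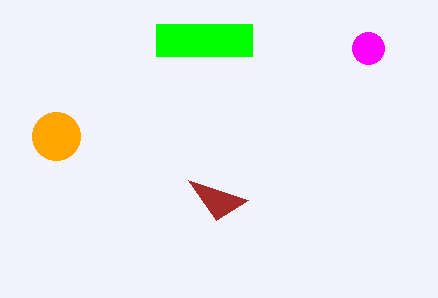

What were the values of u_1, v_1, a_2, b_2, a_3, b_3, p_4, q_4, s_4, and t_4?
u_1 = 188
v_1 = 180
a_2 = 368
b_2 = 48
a_3 = 56
b_3 = 136
p_4 = 156
q_4 = 24
s_4 = 252
t_4 = 56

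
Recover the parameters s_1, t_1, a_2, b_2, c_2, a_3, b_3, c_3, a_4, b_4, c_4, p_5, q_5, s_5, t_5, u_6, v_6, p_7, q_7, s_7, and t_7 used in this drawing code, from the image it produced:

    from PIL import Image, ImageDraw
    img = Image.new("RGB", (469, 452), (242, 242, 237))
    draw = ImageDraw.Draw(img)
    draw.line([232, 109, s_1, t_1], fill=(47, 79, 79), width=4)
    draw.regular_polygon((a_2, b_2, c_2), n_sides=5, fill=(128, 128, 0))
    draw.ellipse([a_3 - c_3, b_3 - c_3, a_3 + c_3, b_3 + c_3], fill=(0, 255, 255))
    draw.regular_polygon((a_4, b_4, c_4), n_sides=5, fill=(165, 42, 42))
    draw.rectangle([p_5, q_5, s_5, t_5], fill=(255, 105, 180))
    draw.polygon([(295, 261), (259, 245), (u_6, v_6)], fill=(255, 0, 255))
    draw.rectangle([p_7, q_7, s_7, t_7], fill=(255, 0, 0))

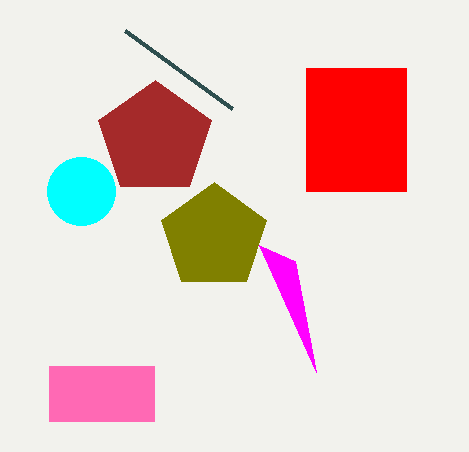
s_1 = 125; t_1 = 31; a_2 = 214; b_2 = 237; c_2 = 55; a_3 = 81; b_3 = 191; c_3 = 34; a_4 = 155; b_4 = 139; c_4 = 59; p_5 = 49; q_5 = 366; s_5 = 154; t_5 = 421; u_6 = 316; v_6 = 372; p_7 = 306; q_7 = 68; s_7 = 406; t_7 = 191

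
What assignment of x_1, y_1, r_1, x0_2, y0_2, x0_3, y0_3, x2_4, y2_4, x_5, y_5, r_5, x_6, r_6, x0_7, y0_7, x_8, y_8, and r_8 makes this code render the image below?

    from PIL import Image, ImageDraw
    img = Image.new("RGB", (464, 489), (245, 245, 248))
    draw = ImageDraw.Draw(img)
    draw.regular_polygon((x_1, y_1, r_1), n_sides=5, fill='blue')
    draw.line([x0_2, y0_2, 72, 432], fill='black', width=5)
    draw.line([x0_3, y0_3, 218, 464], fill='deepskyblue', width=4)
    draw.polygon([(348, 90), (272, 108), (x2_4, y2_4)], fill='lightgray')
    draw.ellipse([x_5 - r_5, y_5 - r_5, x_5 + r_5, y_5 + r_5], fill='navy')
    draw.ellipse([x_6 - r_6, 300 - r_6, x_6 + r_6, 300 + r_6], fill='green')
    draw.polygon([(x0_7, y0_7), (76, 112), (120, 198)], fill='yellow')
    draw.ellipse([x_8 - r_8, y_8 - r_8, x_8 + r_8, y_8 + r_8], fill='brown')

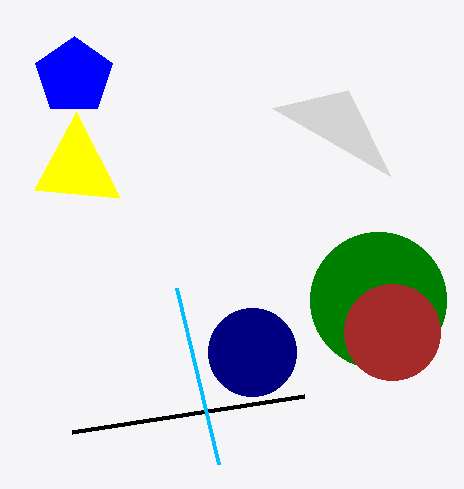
x_1 = 74; y_1 = 76; r_1 = 40; x0_2 = 304; y0_2 = 396; x0_3 = 176; y0_3 = 288; x2_4 = 390; y2_4 = 176; x_5 = 252; y_5 = 352; r_5 = 44; x_6 = 378; r_6 = 68; x0_7 = 34; y0_7 = 190; x_8 = 392; y_8 = 332; r_8 = 48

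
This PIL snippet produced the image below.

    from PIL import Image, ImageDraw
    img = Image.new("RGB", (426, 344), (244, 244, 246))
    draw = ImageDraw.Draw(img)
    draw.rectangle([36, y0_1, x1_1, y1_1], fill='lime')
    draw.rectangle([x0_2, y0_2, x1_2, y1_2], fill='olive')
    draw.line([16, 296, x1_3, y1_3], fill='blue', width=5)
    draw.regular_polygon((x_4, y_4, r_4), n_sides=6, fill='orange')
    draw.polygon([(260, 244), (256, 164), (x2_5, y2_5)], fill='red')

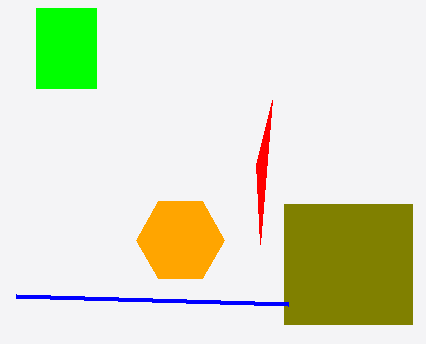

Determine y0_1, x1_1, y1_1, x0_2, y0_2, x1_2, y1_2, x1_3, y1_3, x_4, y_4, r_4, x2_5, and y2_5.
y0_1 = 8, x1_1 = 96, y1_1 = 88, x0_2 = 284, y0_2 = 204, x1_2 = 412, y1_2 = 324, x1_3 = 288, y1_3 = 304, x_4 = 180, y_4 = 240, r_4 = 44, x2_5 = 272, y2_5 = 100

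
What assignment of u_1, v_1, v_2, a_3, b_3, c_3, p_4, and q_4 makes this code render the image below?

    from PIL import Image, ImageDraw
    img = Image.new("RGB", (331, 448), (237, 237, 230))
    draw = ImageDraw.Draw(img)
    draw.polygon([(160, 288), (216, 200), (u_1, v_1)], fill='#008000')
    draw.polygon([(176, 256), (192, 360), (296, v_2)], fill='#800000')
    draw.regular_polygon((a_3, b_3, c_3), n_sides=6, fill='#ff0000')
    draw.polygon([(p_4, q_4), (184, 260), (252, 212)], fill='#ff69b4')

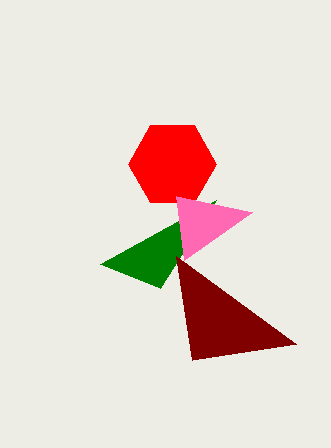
u_1 = 100, v_1 = 264, v_2 = 344, a_3 = 172, b_3 = 164, c_3 = 44, p_4 = 176, q_4 = 196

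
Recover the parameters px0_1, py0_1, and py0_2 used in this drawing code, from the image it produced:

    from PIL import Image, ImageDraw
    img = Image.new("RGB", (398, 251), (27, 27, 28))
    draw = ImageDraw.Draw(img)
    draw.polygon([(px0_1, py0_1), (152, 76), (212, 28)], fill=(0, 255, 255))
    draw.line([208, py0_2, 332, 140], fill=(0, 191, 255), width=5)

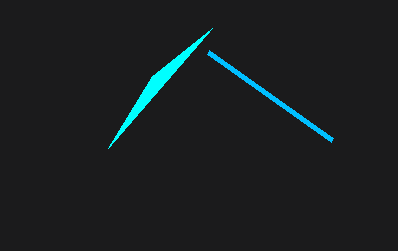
px0_1 = 108
py0_1 = 148
py0_2 = 52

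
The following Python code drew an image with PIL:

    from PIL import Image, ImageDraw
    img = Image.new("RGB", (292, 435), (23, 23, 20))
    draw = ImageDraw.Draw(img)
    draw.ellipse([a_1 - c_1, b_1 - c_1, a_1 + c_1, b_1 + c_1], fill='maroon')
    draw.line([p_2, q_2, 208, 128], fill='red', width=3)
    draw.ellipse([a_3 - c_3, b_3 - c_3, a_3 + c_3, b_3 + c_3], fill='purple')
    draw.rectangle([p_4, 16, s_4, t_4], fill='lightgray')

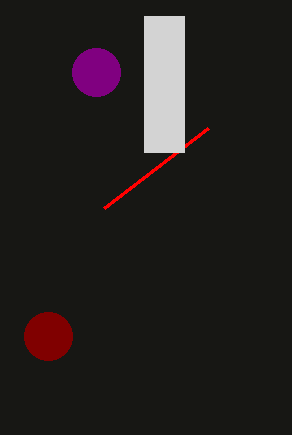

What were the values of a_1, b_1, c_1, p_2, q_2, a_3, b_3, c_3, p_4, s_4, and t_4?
a_1 = 48, b_1 = 336, c_1 = 24, p_2 = 104, q_2 = 208, a_3 = 96, b_3 = 72, c_3 = 24, p_4 = 144, s_4 = 184, t_4 = 152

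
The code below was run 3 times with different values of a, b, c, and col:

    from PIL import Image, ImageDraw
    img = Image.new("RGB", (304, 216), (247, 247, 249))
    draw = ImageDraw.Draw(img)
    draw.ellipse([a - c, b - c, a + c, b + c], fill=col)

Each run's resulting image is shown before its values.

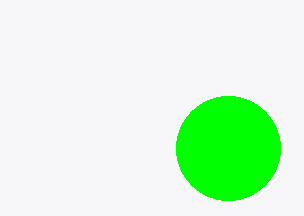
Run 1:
a = 228
b = 148
c = 52
col = 'lime'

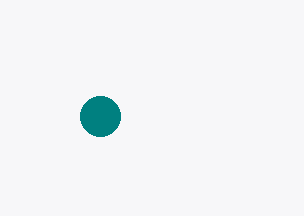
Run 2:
a = 100, b = 116, c = 20, col = 'teal'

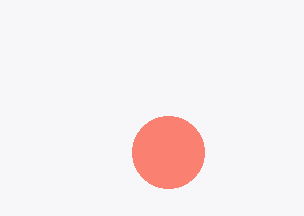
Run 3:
a = 168, b = 152, c = 36, col = 'salmon'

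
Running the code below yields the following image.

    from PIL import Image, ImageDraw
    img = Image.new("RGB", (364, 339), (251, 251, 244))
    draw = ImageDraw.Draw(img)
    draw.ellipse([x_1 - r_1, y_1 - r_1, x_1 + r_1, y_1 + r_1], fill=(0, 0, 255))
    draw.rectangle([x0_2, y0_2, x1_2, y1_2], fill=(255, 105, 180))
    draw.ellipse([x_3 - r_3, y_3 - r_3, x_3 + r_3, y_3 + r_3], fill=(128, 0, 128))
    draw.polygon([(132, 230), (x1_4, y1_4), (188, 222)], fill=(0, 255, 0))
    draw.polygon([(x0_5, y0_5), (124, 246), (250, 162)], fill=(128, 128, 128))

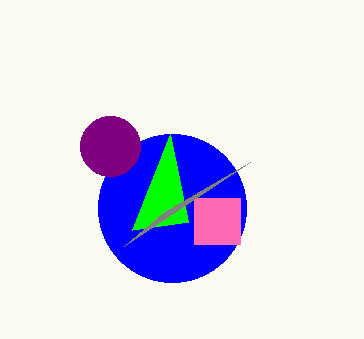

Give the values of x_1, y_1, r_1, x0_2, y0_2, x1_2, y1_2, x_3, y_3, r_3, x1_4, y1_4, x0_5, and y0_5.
x_1 = 172, y_1 = 208, r_1 = 74, x0_2 = 194, y0_2 = 198, x1_2 = 240, y1_2 = 244, x_3 = 110, y_3 = 146, r_3 = 30, x1_4 = 170, y1_4 = 134, x0_5 = 164, y0_5 = 212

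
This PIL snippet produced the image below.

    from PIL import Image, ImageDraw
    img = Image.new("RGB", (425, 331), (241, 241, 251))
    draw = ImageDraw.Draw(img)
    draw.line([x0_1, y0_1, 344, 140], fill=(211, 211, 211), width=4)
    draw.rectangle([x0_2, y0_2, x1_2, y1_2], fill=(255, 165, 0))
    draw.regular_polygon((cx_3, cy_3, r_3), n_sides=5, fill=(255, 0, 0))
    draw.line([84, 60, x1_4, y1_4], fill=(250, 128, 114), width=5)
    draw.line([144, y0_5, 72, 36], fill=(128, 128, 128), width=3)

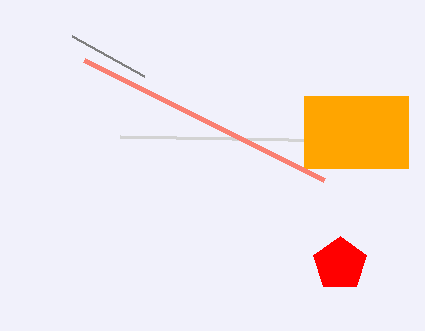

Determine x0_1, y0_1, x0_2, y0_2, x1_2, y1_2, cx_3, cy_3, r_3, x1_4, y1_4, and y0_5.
x0_1 = 120
y0_1 = 136
x0_2 = 304
y0_2 = 96
x1_2 = 408
y1_2 = 168
cx_3 = 340
cy_3 = 264
r_3 = 28
x1_4 = 324
y1_4 = 180
y0_5 = 76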